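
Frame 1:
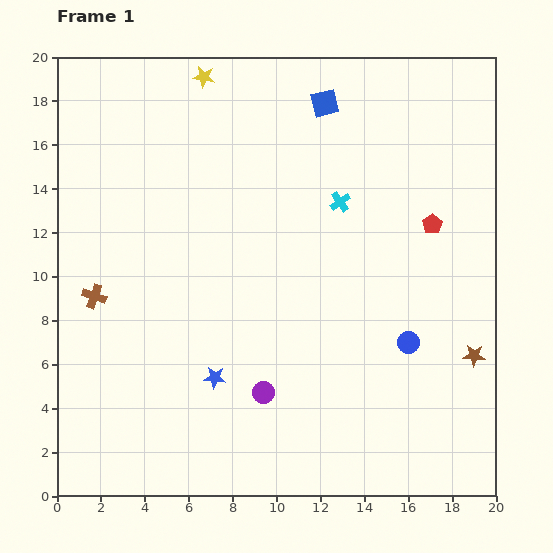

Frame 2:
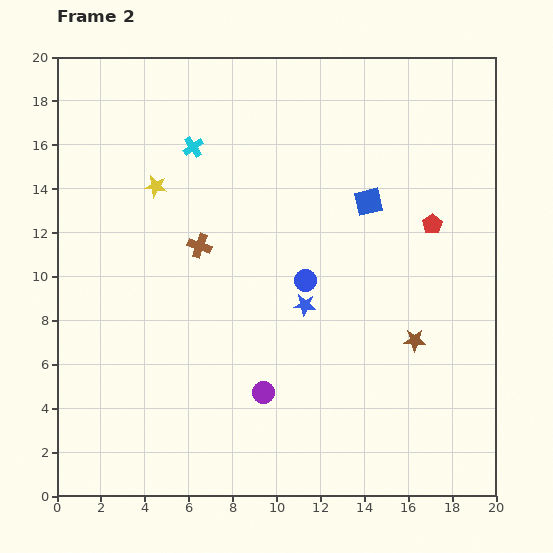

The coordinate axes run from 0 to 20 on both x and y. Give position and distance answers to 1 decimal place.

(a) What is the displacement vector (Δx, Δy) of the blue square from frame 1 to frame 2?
(2.0, -4.5)

The blue square was at (12.2, 17.9) in frame 1 and (14.2, 13.4) in frame 2.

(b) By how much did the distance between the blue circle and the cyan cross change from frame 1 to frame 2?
+0.9

Distance in frame 1: 7.1. Distance in frame 2: 8.0.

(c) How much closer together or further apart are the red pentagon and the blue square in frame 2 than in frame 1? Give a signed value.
-4.3

Distance in frame 1: 7.4. Distance in frame 2: 3.1.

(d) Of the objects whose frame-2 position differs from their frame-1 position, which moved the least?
the brown star

(moved 2.8)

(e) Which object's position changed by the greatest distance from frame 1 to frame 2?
the cyan cross

(moved 7.2; next 5.5)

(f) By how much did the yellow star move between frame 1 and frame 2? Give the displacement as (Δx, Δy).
(-2.2, -5.0)

The yellow star was at (6.7, 19.1) in frame 1 and (4.5, 14.1) in frame 2.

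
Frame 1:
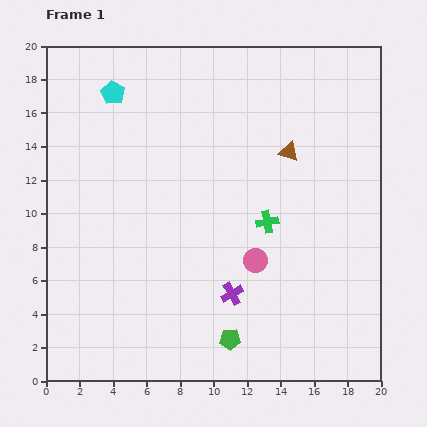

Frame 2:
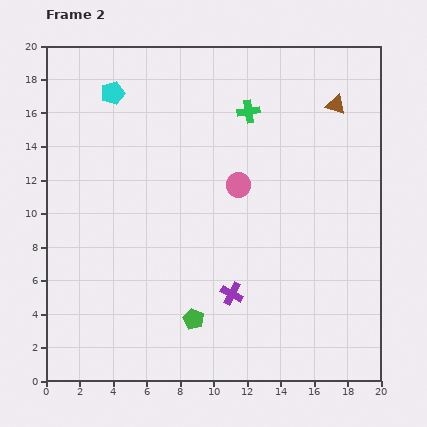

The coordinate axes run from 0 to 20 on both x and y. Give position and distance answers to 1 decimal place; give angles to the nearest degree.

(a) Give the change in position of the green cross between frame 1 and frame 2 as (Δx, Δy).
(-1.1, 6.6)

The green cross was at (13.2, 9.5) in frame 1 and (12.1, 16.1) in frame 2.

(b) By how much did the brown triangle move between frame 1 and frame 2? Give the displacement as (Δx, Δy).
(2.8, 2.8)

The brown triangle was at (14.5, 13.7) in frame 1 and (17.3, 16.5) in frame 2.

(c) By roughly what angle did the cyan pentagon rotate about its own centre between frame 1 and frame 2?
24° clockwise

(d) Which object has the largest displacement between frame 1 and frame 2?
the green cross

(moved 6.7; next 4.6)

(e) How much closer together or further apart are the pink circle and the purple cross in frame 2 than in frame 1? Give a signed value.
+4.1

Distance in frame 1: 2.4. Distance in frame 2: 6.5.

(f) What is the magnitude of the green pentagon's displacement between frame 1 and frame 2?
2.5

The green pentagon moved from (11.0, 2.5) to (8.8, 3.7), a distance of √(2.2² + 1.2²) ≈ 2.5.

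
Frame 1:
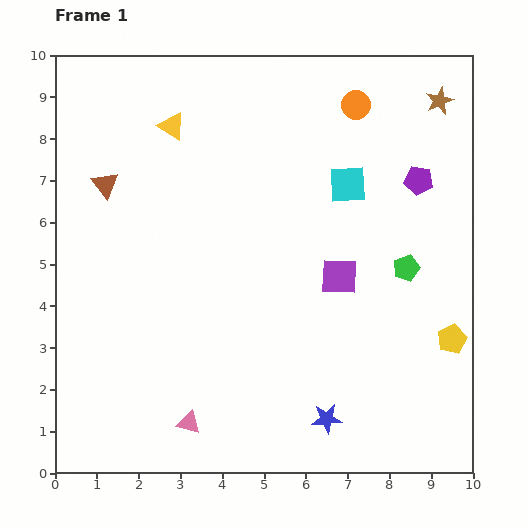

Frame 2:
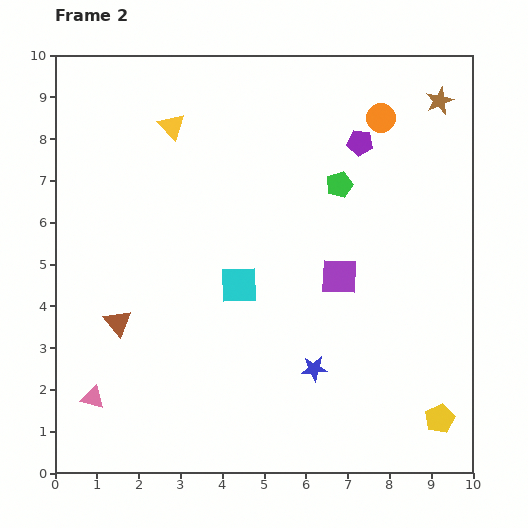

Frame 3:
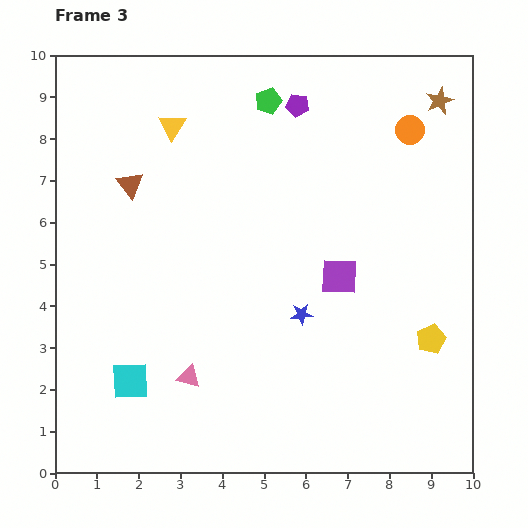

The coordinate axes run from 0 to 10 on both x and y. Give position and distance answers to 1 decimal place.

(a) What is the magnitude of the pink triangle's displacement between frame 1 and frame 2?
2.4

The pink triangle moved from (3.2, 1.2) to (0.9, 1.8), a distance of √(2.3² + 0.6²) ≈ 2.4.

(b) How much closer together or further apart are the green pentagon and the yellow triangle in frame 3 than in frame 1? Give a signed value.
-4.2

Distance in frame 1: 6.6. Distance in frame 3: 2.4.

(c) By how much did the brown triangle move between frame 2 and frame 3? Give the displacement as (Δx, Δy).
(0.3, 3.3)

The brown triangle was at (1.5, 3.6) in frame 2 and (1.8, 6.9) in frame 3.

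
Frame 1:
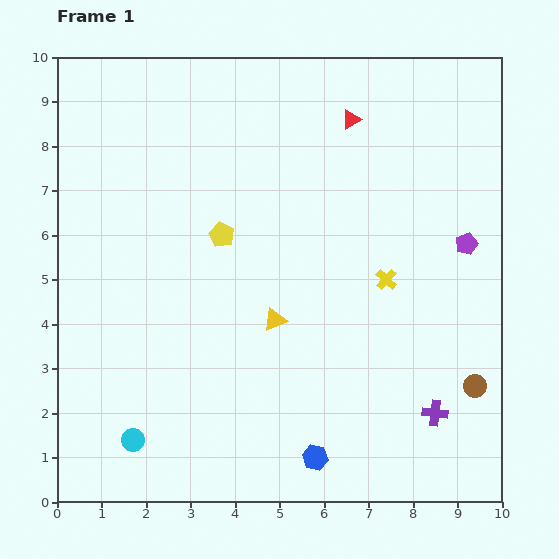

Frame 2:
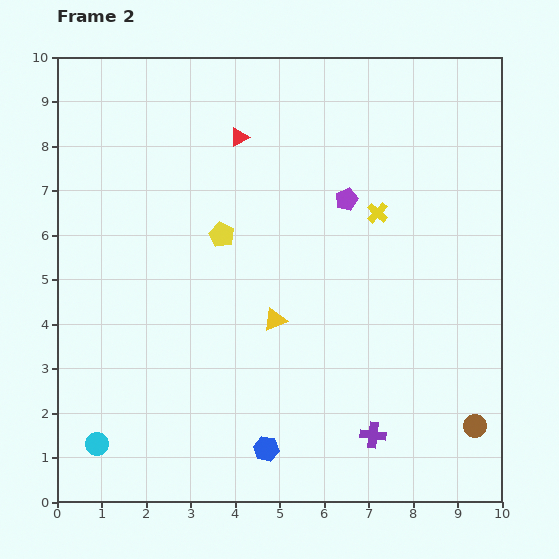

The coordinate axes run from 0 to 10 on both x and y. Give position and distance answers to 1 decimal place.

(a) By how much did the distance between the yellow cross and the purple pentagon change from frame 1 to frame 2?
-1.2

Distance in frame 1: 2.0. Distance in frame 2: 0.8.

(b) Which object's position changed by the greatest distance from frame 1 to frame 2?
the purple pentagon

(moved 2.9; next 2.5)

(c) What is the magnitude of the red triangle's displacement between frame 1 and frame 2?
2.5

The red triangle moved from (6.6, 8.6) to (4.1, 8.2), a distance of √(2.5² + 0.4²) ≈ 2.5.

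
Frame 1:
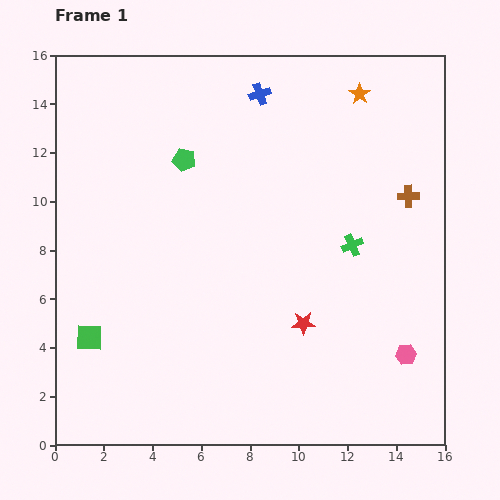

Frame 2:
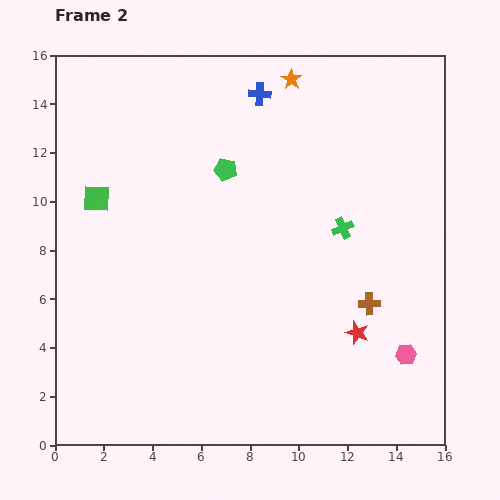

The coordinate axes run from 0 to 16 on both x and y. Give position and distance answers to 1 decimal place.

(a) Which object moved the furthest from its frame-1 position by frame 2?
the green square

(moved 5.7; next 4.7)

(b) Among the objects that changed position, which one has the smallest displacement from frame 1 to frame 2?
the green cross

(moved 0.8)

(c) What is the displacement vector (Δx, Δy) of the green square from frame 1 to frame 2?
(0.3, 5.7)

The green square was at (1.4, 4.4) in frame 1 and (1.7, 10.1) in frame 2.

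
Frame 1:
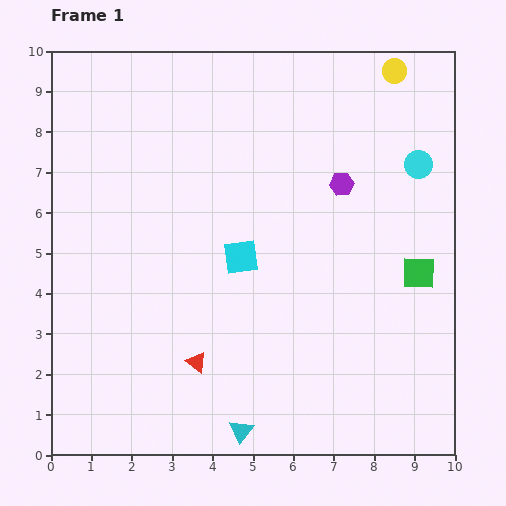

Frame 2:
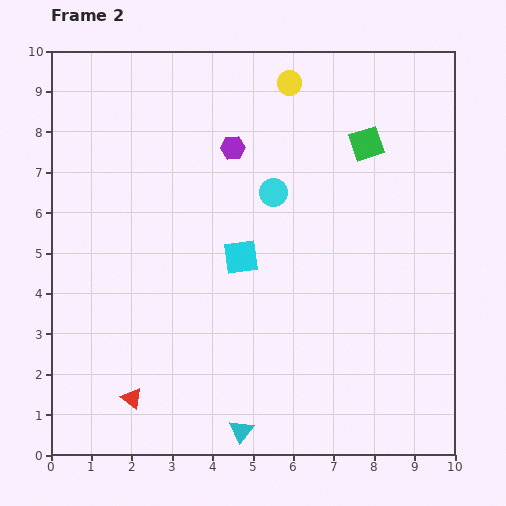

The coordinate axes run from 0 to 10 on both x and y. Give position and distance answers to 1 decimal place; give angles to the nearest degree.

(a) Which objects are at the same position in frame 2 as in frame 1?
the cyan square, the cyan triangle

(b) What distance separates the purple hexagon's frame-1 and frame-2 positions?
2.8

The purple hexagon moved from (7.2, 6.7) to (4.5, 7.6), a distance of √(2.7² + 0.9²) ≈ 2.8.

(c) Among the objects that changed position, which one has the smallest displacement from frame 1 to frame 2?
the red triangle

(moved 1.8)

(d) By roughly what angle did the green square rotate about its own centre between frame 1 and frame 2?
20° counter-clockwise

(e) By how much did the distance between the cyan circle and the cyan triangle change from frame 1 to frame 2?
-1.9

Distance in frame 1: 7.9. Distance in frame 2: 6.0.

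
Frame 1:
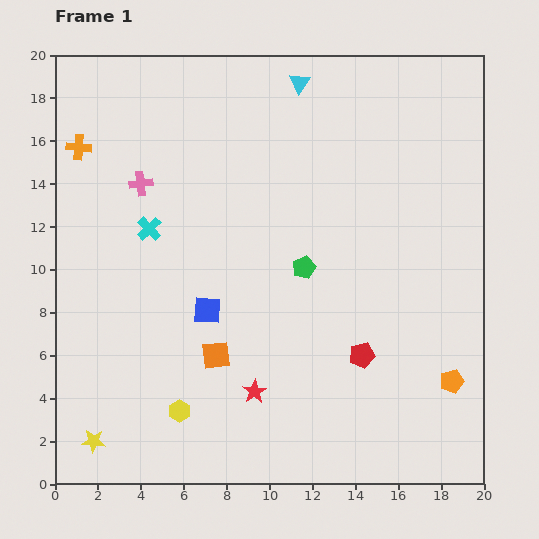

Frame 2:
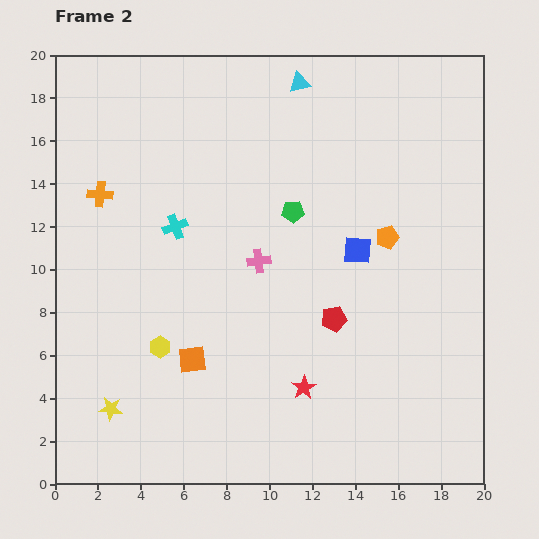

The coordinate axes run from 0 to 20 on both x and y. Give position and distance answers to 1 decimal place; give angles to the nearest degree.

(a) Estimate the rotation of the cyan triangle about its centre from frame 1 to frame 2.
43° clockwise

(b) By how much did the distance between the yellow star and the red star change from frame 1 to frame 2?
+1.3

Distance in frame 1: 7.8. Distance in frame 2: 9.1.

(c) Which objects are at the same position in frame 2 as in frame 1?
the cyan triangle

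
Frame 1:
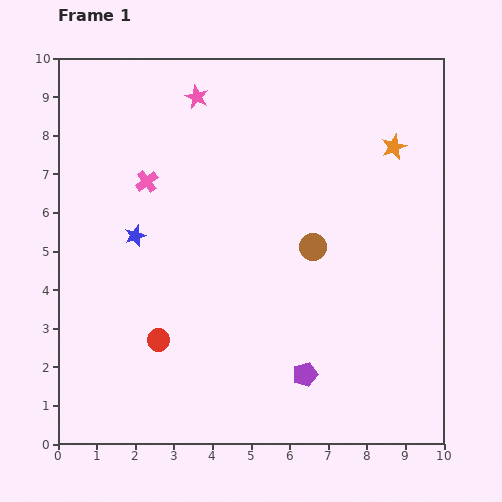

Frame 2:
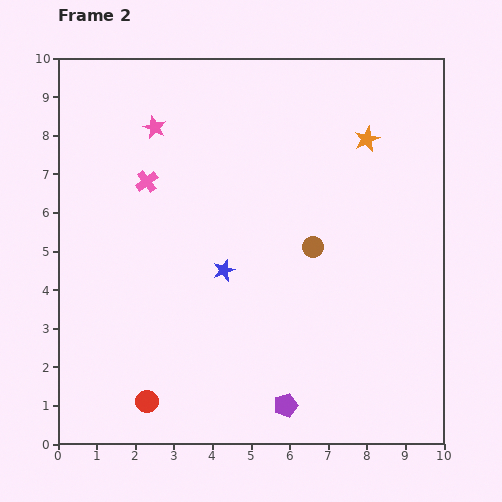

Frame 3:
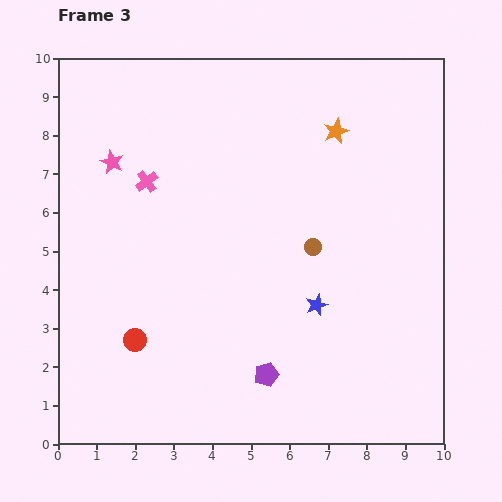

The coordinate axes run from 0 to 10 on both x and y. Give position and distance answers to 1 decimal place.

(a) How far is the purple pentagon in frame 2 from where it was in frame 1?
0.9

The purple pentagon moved from (6.4, 1.8) to (5.9, 1.0), a distance of √(0.5² + 0.8²) ≈ 0.9.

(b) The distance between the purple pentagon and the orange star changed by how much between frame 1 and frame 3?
+0.3

Distance in frame 1: 6.3. Distance in frame 3: 6.6.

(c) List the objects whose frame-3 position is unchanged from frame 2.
the brown circle, the pink cross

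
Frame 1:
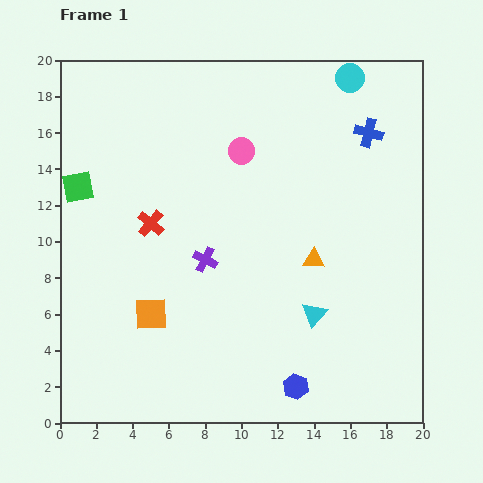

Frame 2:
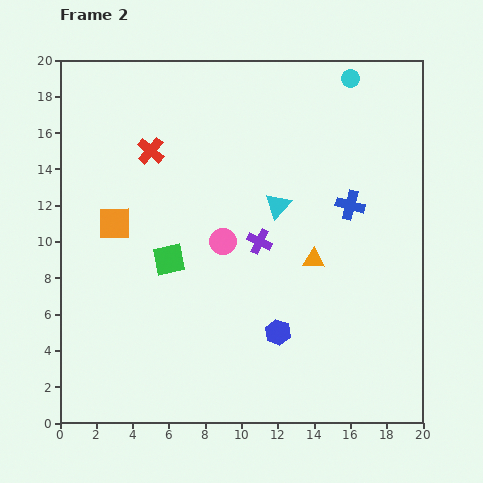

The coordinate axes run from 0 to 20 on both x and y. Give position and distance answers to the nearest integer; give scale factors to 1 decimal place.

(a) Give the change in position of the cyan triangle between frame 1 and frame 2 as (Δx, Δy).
(-2, 6)

The cyan triangle was at (14, 6) in frame 1 and (12, 12) in frame 2.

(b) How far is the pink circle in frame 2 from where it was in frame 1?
5

The pink circle moved from (10, 15) to (9, 10), a distance of √(1² + 5²) ≈ 5.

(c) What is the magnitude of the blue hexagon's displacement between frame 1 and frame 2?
3

The blue hexagon moved from (13, 2) to (12, 5), a distance of √(1² + 3²) ≈ 3.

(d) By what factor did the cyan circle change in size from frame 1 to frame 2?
0.6×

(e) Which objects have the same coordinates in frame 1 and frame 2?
the orange triangle, the cyan circle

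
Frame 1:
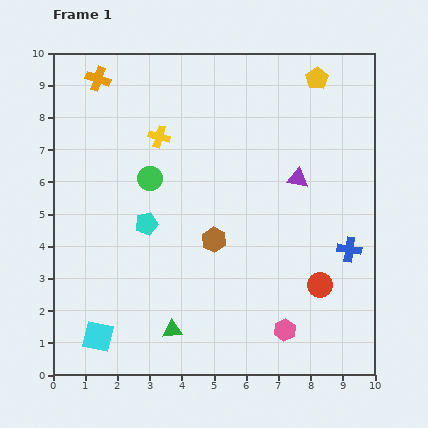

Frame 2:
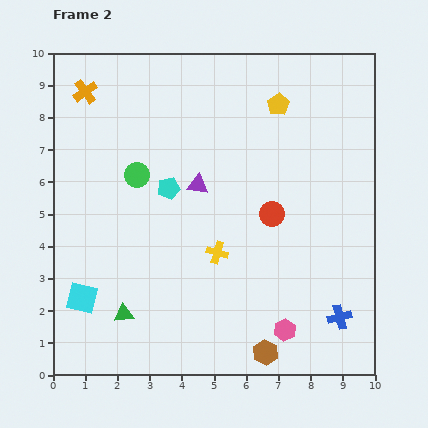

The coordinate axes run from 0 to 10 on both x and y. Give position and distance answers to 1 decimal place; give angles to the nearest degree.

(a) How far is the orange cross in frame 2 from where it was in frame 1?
0.6

The orange cross moved from (1.4, 9.2) to (1.0, 8.8), a distance of √(0.4² + 0.4²) ≈ 0.6.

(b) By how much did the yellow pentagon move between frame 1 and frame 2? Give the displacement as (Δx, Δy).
(-1.2, -0.8)

The yellow pentagon was at (8.2, 9.2) in frame 1 and (7.0, 8.4) in frame 2.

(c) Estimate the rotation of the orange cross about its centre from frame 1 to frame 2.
36° clockwise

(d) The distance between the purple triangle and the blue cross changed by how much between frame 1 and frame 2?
+3.3

Distance in frame 1: 2.7. Distance in frame 2: 6.0.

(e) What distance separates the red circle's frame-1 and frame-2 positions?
2.7

The red circle moved from (8.3, 2.8) to (6.8, 5.0), a distance of √(1.5² + 2.2²) ≈ 2.7.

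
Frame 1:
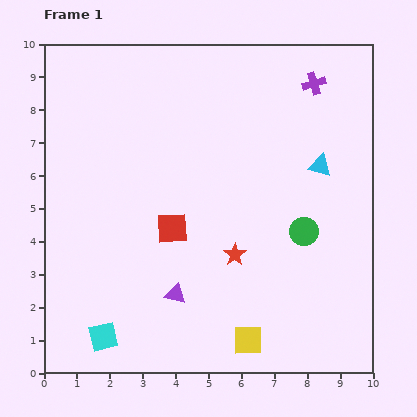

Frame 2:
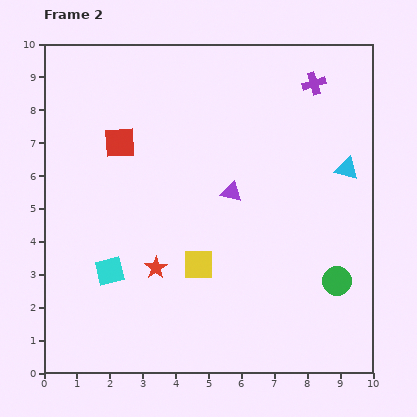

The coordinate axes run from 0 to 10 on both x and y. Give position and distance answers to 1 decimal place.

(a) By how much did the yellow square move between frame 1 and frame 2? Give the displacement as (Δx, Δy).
(-1.5, 2.3)

The yellow square was at (6.2, 1.0) in frame 1 and (4.7, 3.3) in frame 2.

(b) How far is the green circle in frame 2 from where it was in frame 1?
1.8

The green circle moved from (7.9, 4.3) to (8.9, 2.8), a distance of √(1.0² + 1.5²) ≈ 1.8.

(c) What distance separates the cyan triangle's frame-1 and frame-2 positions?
0.8

The cyan triangle moved from (8.4, 6.3) to (9.2, 6.2), a distance of √(0.8² + 0.1²) ≈ 0.8.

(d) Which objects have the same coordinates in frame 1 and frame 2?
the purple cross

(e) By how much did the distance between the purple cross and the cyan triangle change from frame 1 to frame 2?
+0.3

Distance in frame 1: 2.5. Distance in frame 2: 2.8.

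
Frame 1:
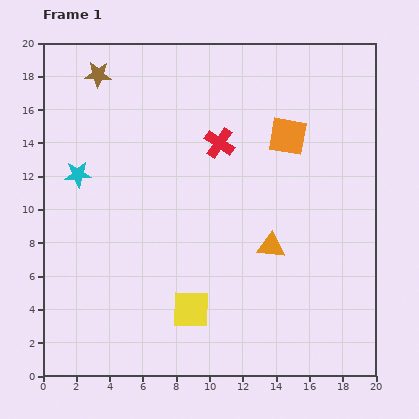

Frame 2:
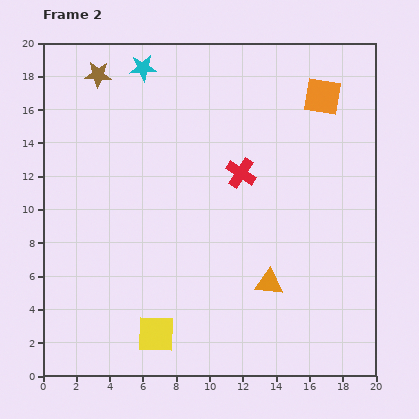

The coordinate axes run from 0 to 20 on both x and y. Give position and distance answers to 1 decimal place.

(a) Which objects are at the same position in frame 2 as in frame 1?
the brown star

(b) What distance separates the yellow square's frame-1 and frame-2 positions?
2.6

The yellow square moved from (8.9, 4.0) to (6.8, 2.5), a distance of √(2.1² + 1.5²) ≈ 2.6.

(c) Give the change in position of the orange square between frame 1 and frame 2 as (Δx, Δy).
(2.1, 2.4)

The orange square was at (14.7, 14.4) in frame 1 and (16.8, 16.8) in frame 2.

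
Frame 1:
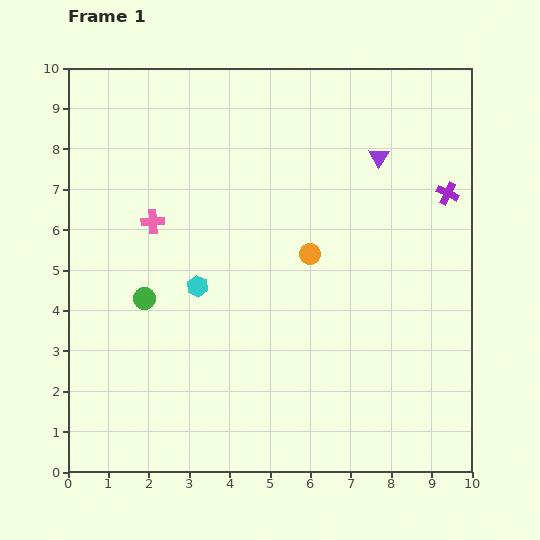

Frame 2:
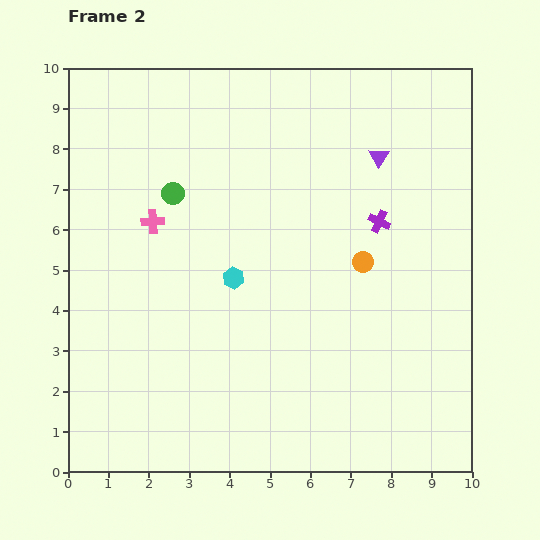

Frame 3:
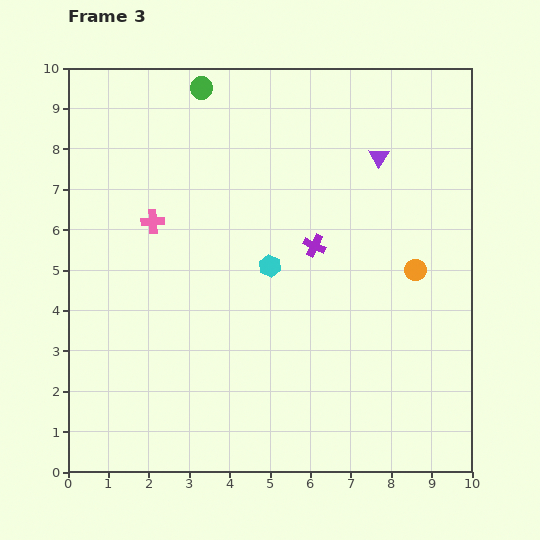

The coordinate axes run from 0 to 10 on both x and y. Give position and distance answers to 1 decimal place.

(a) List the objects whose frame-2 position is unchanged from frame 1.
the pink cross, the purple triangle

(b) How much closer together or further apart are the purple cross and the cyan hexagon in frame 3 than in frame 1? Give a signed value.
-5.4

Distance in frame 1: 6.6. Distance in frame 3: 1.2.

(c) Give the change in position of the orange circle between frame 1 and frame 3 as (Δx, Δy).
(2.6, -0.4)

The orange circle was at (6.0, 5.4) in frame 1 and (8.6, 5.0) in frame 3.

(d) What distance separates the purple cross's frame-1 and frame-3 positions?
3.5

The purple cross moved from (9.4, 6.9) to (6.1, 5.6), a distance of √(3.3² + 1.3²) ≈ 3.5.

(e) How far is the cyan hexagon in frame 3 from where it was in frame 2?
0.9

The cyan hexagon moved from (4.1, 4.8) to (5.0, 5.1), a distance of √(0.9² + 0.3²) ≈ 0.9.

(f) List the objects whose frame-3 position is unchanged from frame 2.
the pink cross, the purple triangle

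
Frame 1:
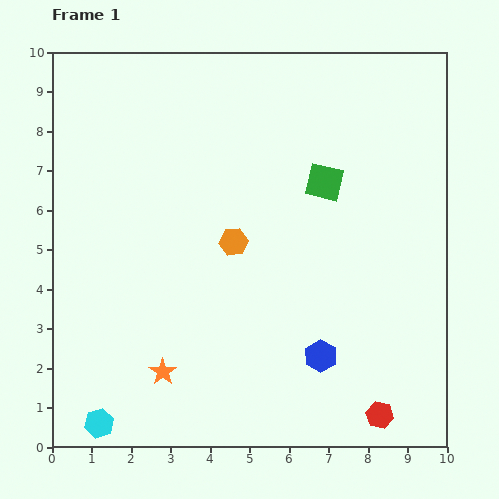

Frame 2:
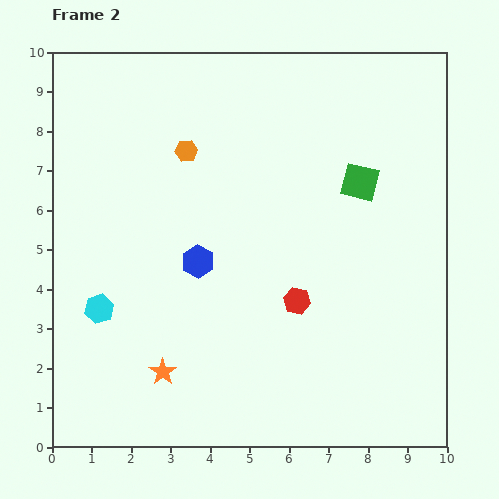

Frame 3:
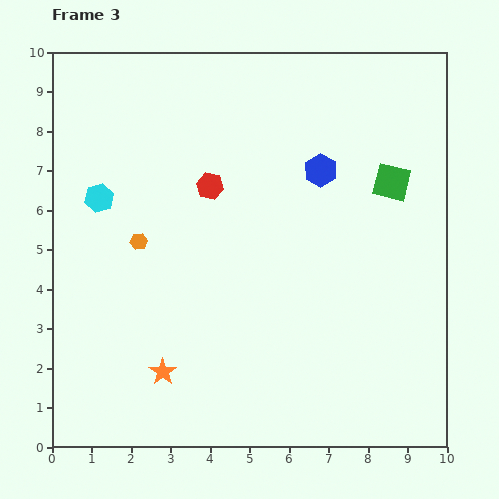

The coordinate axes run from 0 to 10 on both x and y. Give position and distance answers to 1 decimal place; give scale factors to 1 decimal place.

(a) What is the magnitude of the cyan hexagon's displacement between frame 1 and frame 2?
2.9

The cyan hexagon moved from (1.2, 0.6) to (1.2, 3.5), a distance of √(0.0² + 2.9²) ≈ 2.9.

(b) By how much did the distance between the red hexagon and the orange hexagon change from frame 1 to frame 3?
-3.4

Distance in frame 1: 5.7. Distance in frame 3: 2.3.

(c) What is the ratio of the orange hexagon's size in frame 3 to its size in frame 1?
0.6×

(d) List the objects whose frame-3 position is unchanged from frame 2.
the orange star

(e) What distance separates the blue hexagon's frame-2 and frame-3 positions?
3.9

The blue hexagon moved from (3.7, 4.7) to (6.8, 7.0), a distance of √(3.1² + 2.3²) ≈ 3.9.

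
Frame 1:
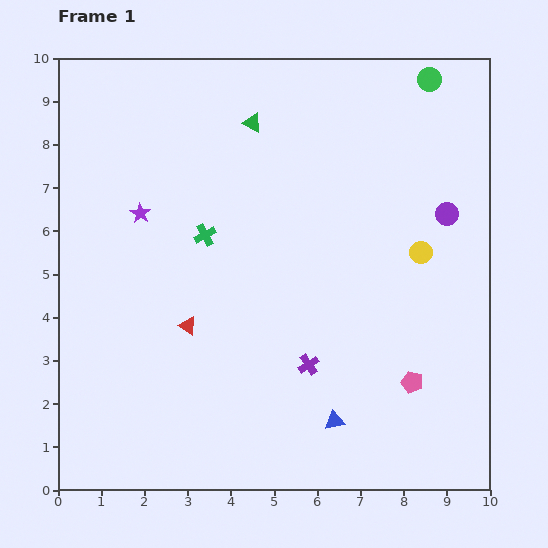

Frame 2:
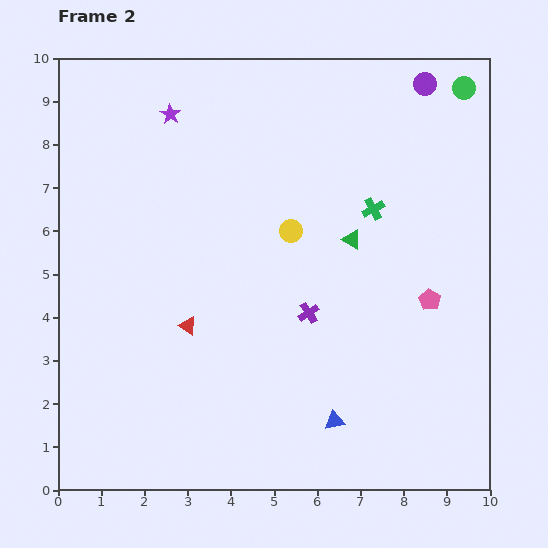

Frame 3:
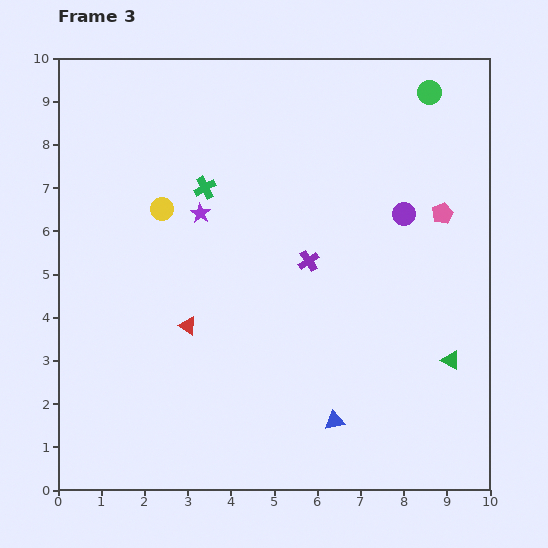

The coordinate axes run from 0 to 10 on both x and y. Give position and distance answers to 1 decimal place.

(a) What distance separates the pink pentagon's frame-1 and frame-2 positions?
1.9

The pink pentagon moved from (8.2, 2.5) to (8.6, 4.4), a distance of √(0.4² + 1.9²) ≈ 1.9.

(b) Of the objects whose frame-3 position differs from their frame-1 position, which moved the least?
the green circle

(moved 0.3)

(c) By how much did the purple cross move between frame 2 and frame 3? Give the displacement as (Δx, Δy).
(0.0, 1.2)

The purple cross was at (5.8, 4.1) in frame 2 and (5.8, 5.3) in frame 3.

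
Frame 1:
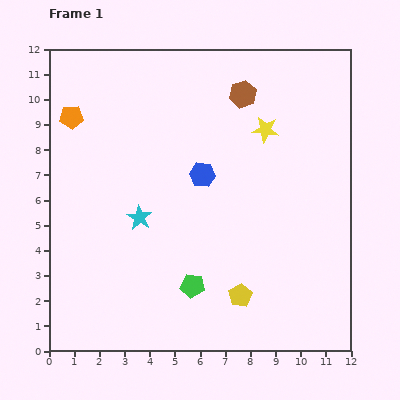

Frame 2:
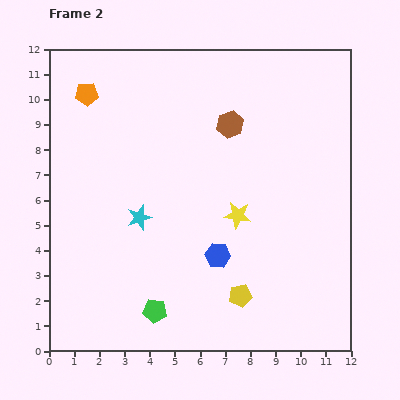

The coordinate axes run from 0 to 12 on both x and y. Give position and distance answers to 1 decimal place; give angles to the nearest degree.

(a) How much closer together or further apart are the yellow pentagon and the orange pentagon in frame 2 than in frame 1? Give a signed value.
+0.3

Distance in frame 1: 9.8. Distance in frame 2: 10.1.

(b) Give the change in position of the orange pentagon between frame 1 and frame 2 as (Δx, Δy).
(0.6, 0.9)

The orange pentagon was at (0.9, 9.3) in frame 1 and (1.5, 10.2) in frame 2.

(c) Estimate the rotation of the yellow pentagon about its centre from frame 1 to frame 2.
20° clockwise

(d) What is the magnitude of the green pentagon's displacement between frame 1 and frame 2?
1.8

The green pentagon moved from (5.7, 2.6) to (4.2, 1.6), a distance of √(1.5² + 1.0²) ≈ 1.8.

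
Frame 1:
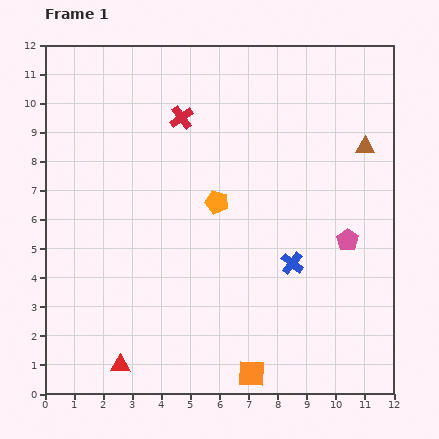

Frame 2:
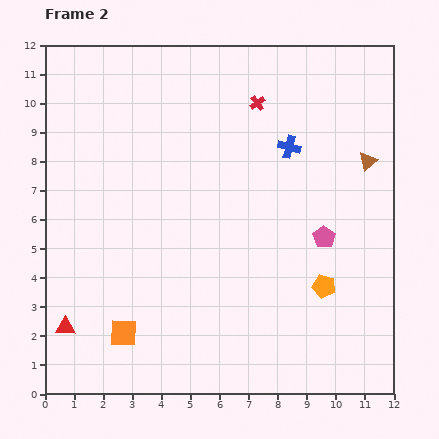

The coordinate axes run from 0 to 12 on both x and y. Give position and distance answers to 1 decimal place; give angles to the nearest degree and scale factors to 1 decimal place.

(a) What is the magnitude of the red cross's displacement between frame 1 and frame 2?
2.6

The red cross moved from (4.7, 9.5) to (7.3, 10.0), a distance of √(2.6² + 0.5²) ≈ 2.6.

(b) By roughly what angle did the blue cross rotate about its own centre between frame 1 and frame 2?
24° counter-clockwise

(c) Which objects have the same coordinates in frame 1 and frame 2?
none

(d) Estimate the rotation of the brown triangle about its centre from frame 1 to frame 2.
42° counter-clockwise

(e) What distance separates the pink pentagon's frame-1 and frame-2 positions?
0.8

The pink pentagon moved from (10.4, 5.3) to (9.6, 5.4), a distance of √(0.8² + 0.1²) ≈ 0.8.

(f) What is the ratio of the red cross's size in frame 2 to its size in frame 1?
0.6×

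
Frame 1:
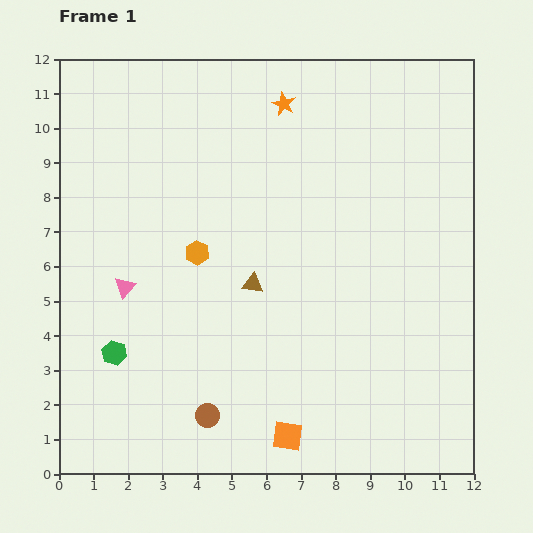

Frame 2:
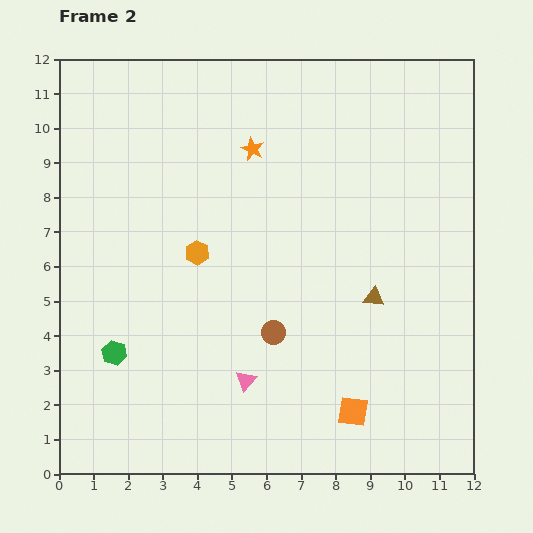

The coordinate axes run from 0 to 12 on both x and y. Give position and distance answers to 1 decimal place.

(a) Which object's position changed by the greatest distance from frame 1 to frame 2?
the pink triangle

(moved 4.4; next 3.5)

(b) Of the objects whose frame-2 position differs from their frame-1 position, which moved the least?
the orange star

(moved 1.6)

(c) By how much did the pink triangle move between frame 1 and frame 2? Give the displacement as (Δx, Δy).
(3.5, -2.7)

The pink triangle was at (1.9, 5.4) in frame 1 and (5.4, 2.7) in frame 2.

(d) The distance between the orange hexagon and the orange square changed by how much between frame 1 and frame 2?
+0.5

Distance in frame 1: 5.9. Distance in frame 2: 6.4.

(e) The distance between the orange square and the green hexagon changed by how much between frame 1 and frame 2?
+1.6

Distance in frame 1: 5.5. Distance in frame 2: 7.1.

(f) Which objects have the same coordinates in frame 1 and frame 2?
the orange hexagon, the green hexagon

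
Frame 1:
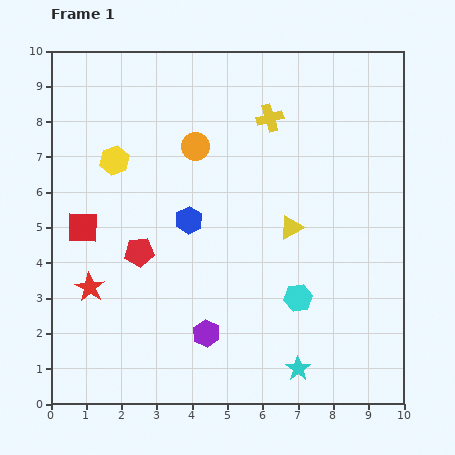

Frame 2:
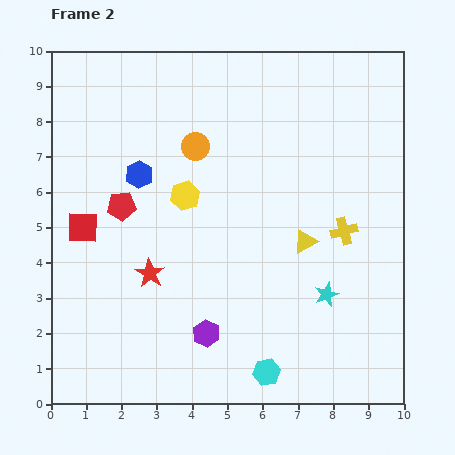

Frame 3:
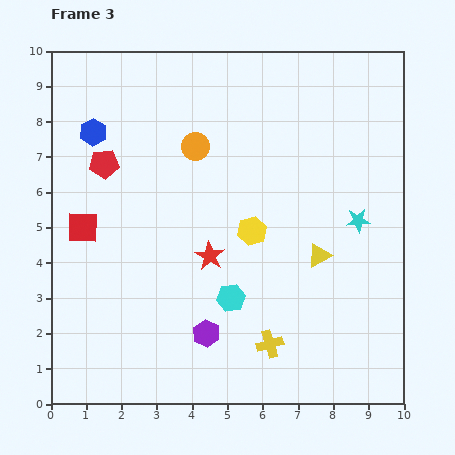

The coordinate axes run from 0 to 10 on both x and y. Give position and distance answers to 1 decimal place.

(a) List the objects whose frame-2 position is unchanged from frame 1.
the purple hexagon, the red square, the orange circle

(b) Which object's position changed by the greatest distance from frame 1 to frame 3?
the yellow cross

(moved 6.4; next 4.5)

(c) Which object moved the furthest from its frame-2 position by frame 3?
the yellow cross

(moved 3.8; next 2.3)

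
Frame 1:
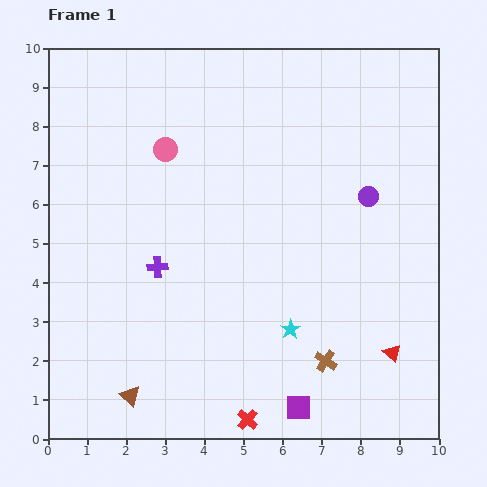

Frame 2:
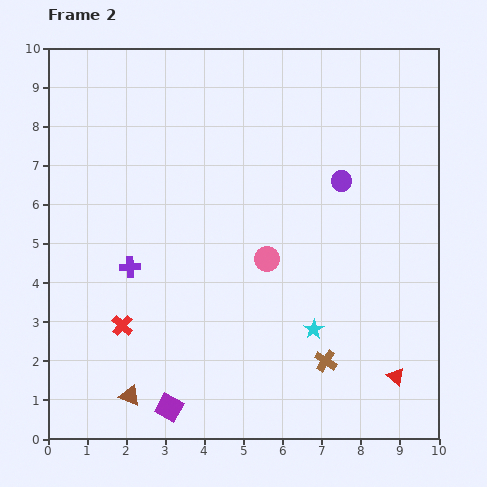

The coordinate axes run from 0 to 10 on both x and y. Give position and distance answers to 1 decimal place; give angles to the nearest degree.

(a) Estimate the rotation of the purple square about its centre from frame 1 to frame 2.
29° clockwise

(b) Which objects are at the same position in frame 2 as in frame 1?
the brown triangle, the brown cross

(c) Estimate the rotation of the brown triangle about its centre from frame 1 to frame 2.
21° counter-clockwise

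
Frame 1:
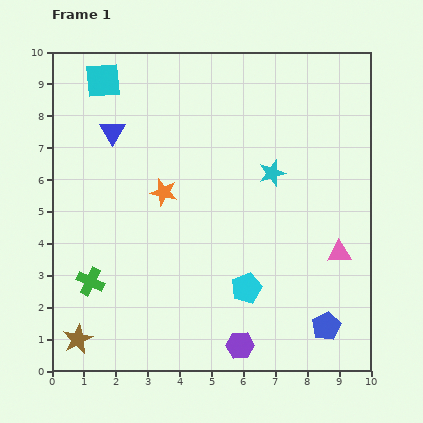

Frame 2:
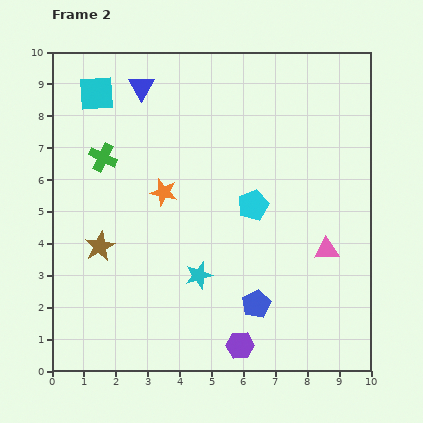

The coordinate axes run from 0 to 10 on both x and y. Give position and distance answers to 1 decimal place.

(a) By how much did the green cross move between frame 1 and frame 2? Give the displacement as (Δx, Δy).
(0.4, 3.9)

The green cross was at (1.2, 2.8) in frame 1 and (1.6, 6.7) in frame 2.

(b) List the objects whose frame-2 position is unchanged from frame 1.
the purple hexagon, the orange star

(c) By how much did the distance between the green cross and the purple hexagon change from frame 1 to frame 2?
+2.2

Distance in frame 1: 5.1. Distance in frame 2: 7.3.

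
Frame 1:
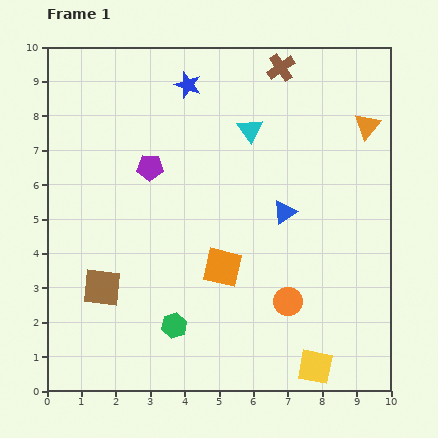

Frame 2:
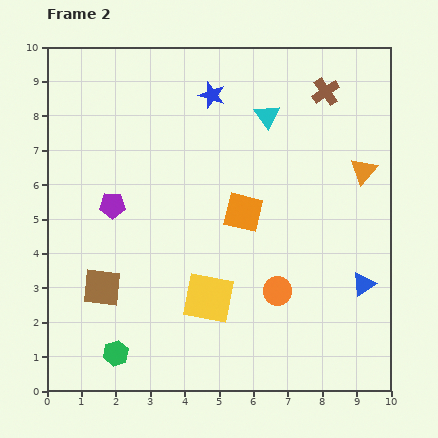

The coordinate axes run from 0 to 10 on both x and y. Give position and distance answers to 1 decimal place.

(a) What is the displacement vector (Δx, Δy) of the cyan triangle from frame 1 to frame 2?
(0.5, 0.4)

The cyan triangle was at (5.9, 7.6) in frame 1 and (6.4, 8.0) in frame 2.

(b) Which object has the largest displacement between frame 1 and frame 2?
the yellow square

(moved 3.7; next 3.1)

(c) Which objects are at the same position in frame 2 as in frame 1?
the brown square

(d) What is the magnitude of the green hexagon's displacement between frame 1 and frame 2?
1.9

The green hexagon moved from (3.7, 1.9) to (2.0, 1.1), a distance of √(1.7² + 0.8²) ≈ 1.9.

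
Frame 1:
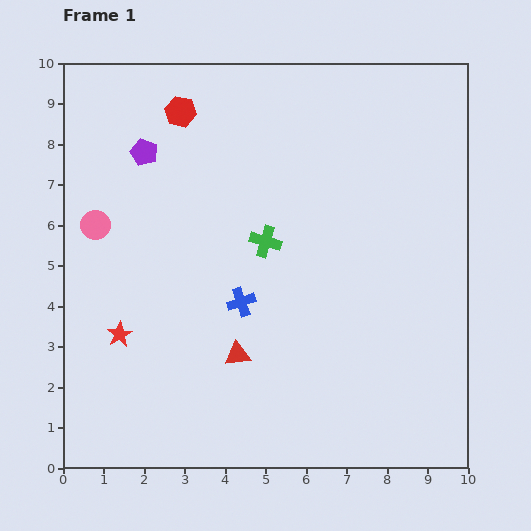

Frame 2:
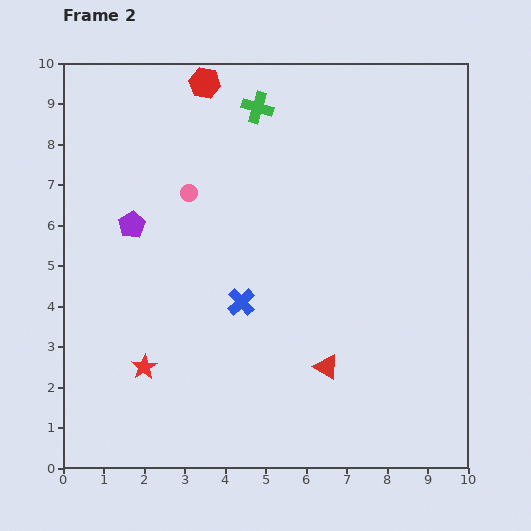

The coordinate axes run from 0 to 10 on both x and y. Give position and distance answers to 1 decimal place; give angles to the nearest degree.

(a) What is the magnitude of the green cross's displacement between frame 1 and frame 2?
3.3

The green cross moved from (5.0, 5.6) to (4.8, 8.9), a distance of √(0.2² + 3.3²) ≈ 3.3.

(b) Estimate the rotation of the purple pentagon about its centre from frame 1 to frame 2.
20° clockwise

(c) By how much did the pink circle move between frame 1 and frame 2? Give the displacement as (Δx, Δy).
(2.3, 0.8)

The pink circle was at (0.8, 6.0) in frame 1 and (3.1, 6.8) in frame 2.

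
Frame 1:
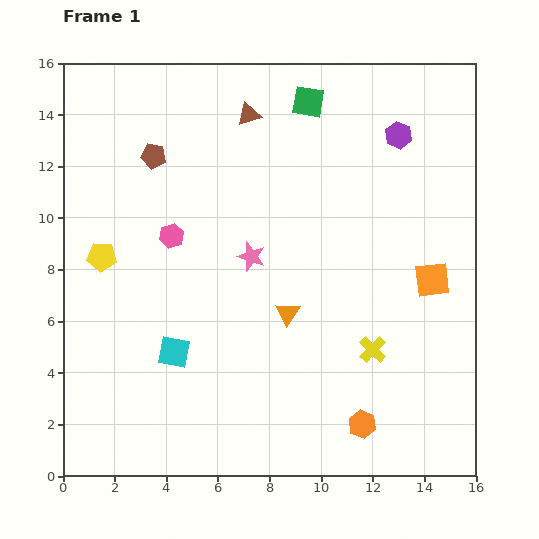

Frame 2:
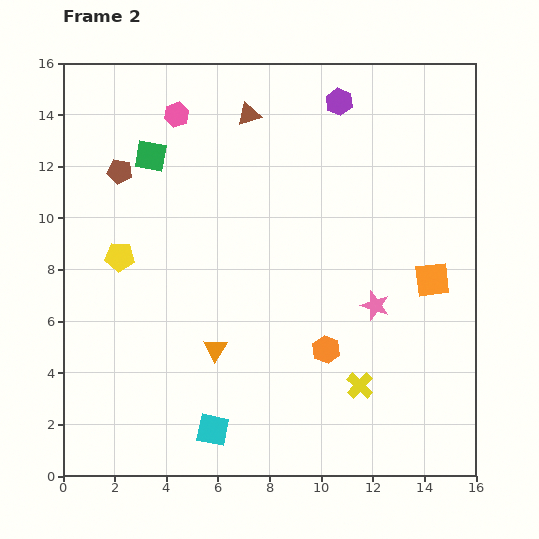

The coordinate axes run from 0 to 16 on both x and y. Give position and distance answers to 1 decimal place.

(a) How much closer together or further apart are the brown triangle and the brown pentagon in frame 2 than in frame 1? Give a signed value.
+1.5

Distance in frame 1: 4.0. Distance in frame 2: 5.5.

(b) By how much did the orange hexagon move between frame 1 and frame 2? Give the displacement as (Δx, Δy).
(-1.4, 2.9)

The orange hexagon was at (11.6, 2.0) in frame 1 and (10.2, 4.9) in frame 2.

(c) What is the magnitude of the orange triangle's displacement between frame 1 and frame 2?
3.1

The orange triangle moved from (8.7, 6.3) to (5.9, 4.9), a distance of √(2.8² + 1.4²) ≈ 3.1.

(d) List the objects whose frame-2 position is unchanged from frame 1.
the orange square, the brown triangle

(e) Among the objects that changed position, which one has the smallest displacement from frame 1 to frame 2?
the yellow pentagon

(moved 0.7)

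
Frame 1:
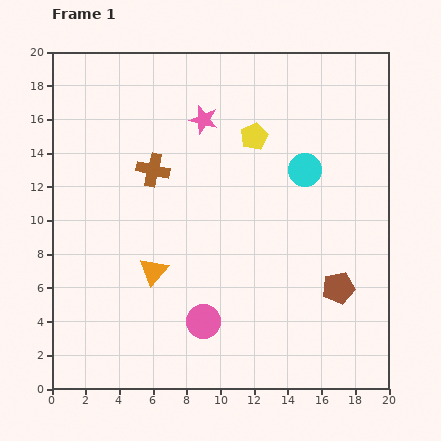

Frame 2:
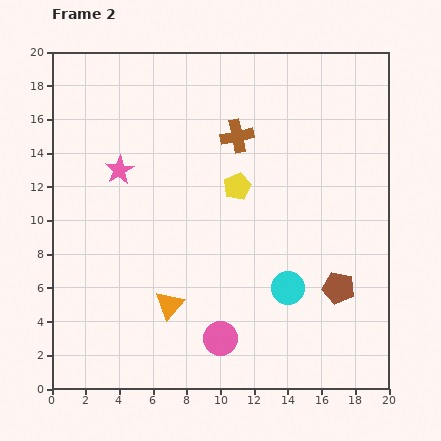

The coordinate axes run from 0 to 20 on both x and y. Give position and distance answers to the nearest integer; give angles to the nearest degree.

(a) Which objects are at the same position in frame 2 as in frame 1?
the brown pentagon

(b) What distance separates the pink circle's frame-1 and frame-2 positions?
1

The pink circle moved from (9, 4) to (10, 3), a distance of √(1² + 1²) ≈ 1.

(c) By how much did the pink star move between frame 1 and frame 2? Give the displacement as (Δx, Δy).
(-5, -3)

The pink star was at (9, 16) in frame 1 and (4, 13) in frame 2.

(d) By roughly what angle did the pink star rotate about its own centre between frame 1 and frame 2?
27° clockwise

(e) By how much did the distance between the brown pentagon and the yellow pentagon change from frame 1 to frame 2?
-2

Distance in frame 1: 10. Distance in frame 2: 8.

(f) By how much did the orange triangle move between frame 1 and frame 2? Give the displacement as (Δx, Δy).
(1, -2)

The orange triangle was at (6, 7) in frame 1 and (7, 5) in frame 2.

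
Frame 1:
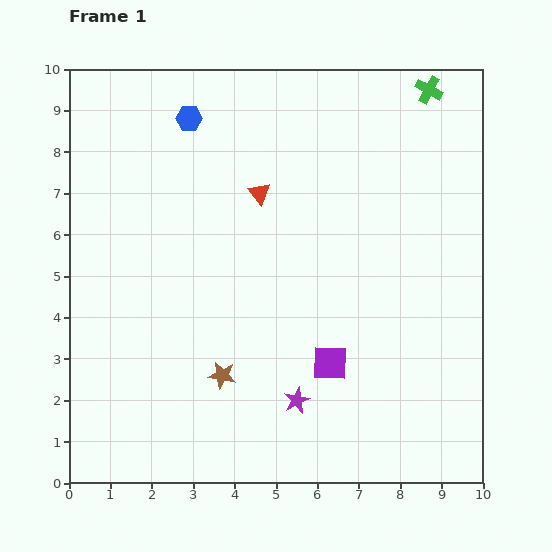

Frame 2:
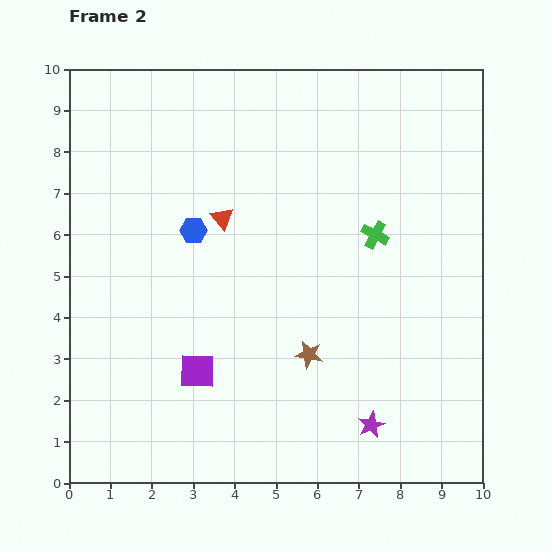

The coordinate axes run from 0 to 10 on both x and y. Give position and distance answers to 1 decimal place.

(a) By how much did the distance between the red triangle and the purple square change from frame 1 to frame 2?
-0.7

Distance in frame 1: 4.4. Distance in frame 2: 3.7.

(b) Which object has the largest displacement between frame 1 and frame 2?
the green cross

(moved 3.7; next 3.2)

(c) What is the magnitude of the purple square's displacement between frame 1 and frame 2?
3.2

The purple square moved from (6.3, 2.9) to (3.1, 2.7), a distance of √(3.2² + 0.2²) ≈ 3.2.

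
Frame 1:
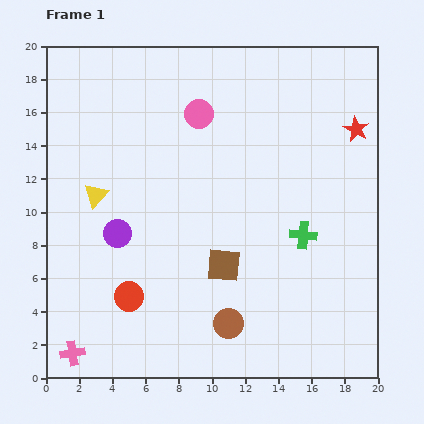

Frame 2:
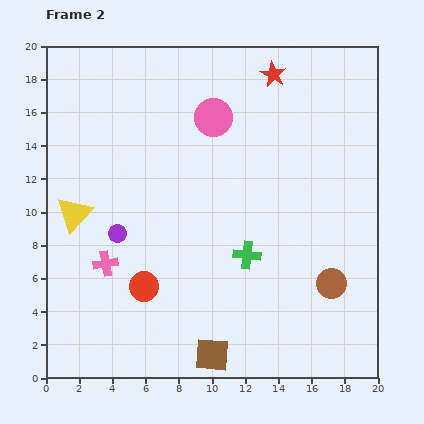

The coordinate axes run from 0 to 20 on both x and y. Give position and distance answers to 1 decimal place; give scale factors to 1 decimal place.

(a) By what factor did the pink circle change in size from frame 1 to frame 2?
1.3×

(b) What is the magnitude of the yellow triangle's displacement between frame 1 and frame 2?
1.7

The yellow triangle moved from (3.0, 11.0) to (1.7, 9.9), a distance of √(1.3² + 1.1²) ≈ 1.7.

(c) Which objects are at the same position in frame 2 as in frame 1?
the purple circle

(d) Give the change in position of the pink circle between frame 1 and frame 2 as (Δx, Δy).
(0.9, -0.2)

The pink circle was at (9.2, 15.9) in frame 1 and (10.1, 15.7) in frame 2.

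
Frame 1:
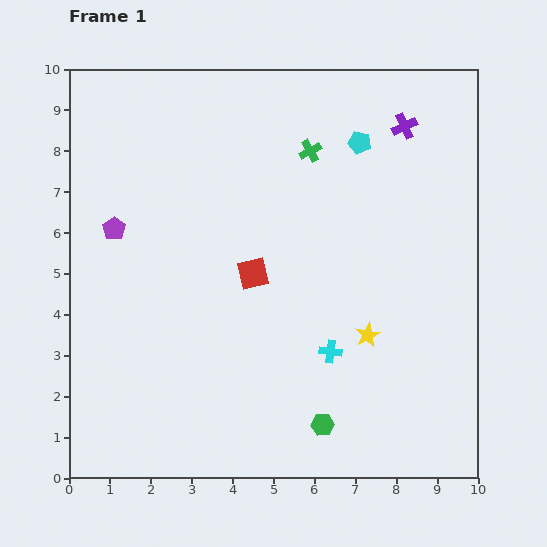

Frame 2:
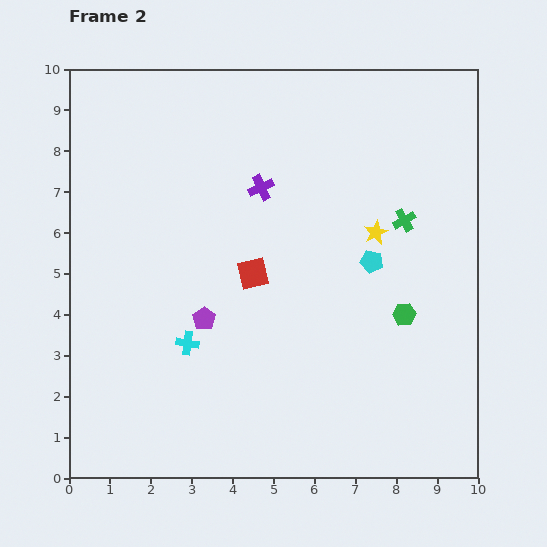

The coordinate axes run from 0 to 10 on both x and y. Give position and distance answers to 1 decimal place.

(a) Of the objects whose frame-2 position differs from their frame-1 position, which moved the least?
the yellow star

(moved 2.5)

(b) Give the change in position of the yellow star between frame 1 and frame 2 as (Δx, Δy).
(0.2, 2.5)

The yellow star was at (7.3, 3.5) in frame 1 and (7.5, 6.0) in frame 2.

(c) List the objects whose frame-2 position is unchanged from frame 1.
the red square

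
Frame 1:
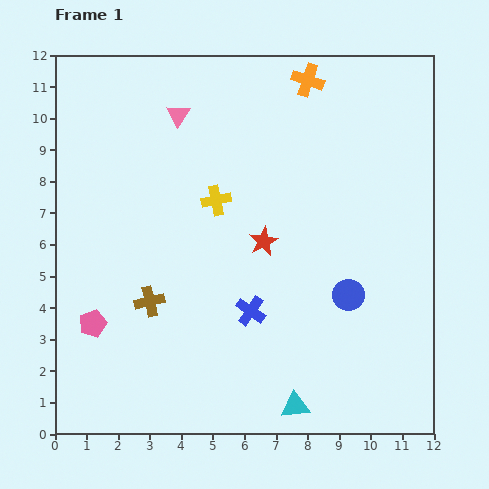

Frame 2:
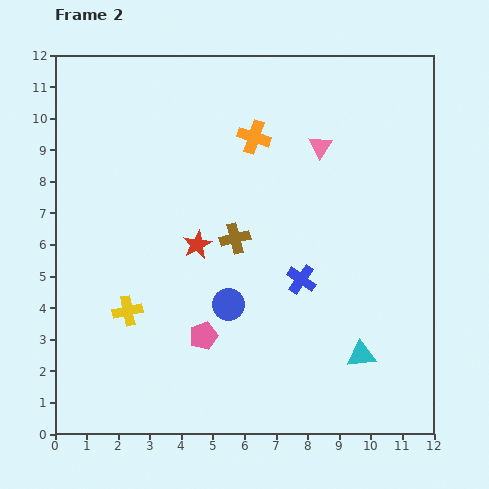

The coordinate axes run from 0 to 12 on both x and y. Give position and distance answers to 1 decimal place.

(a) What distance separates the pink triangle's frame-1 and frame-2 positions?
4.6

The pink triangle moved from (3.9, 10.1) to (8.4, 9.1), a distance of √(4.5² + 1.0²) ≈ 4.6.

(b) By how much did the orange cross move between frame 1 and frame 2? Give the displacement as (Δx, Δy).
(-1.7, -1.8)

The orange cross was at (8.0, 11.2) in frame 1 and (6.3, 9.4) in frame 2.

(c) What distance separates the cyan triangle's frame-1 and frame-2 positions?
2.6

The cyan triangle moved from (7.6, 0.9) to (9.7, 2.5), a distance of √(2.1² + 1.6²) ≈ 2.6.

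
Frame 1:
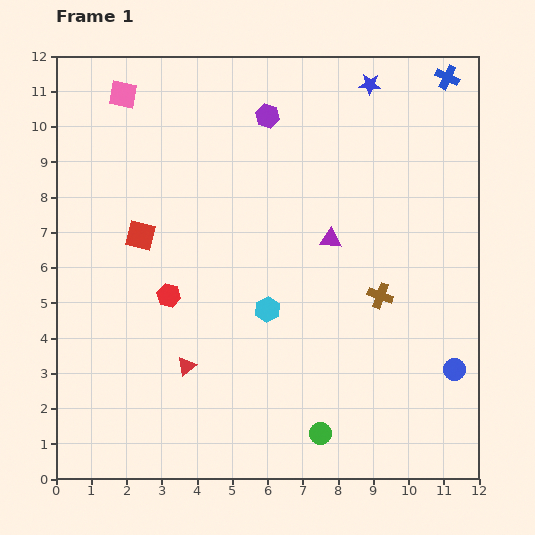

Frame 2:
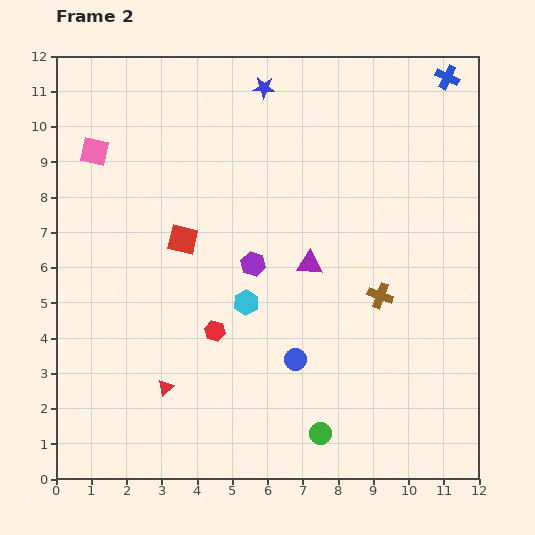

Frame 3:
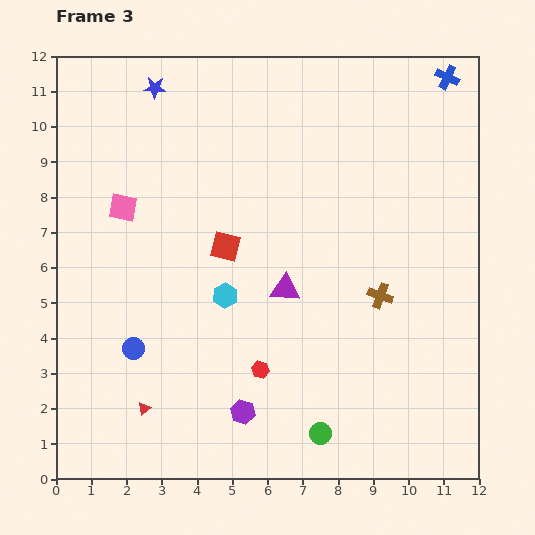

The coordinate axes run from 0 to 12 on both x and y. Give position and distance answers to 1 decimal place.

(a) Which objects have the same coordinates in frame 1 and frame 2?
the blue cross, the green circle, the brown cross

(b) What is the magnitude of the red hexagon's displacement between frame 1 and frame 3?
3.3

The red hexagon moved from (3.2, 5.2) to (5.8, 3.1), a distance of √(2.6² + 2.1²) ≈ 3.3.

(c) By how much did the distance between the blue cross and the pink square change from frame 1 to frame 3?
+0.7

Distance in frame 1: 9.2. Distance in frame 3: 9.9.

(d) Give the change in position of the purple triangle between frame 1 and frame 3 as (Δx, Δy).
(-1.3, -1.4)

The purple triangle was at (7.8, 6.8) in frame 1 and (6.5, 5.4) in frame 3.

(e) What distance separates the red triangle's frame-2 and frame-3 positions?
0.8

The red triangle moved from (3.1, 2.6) to (2.5, 2.0), a distance of √(0.6² + 0.6²) ≈ 0.8.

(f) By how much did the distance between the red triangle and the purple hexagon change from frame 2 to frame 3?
-1.5

Distance in frame 2: 4.3. Distance in frame 3: 2.8.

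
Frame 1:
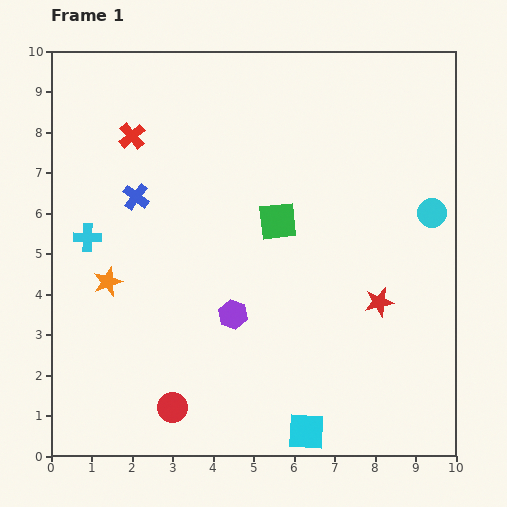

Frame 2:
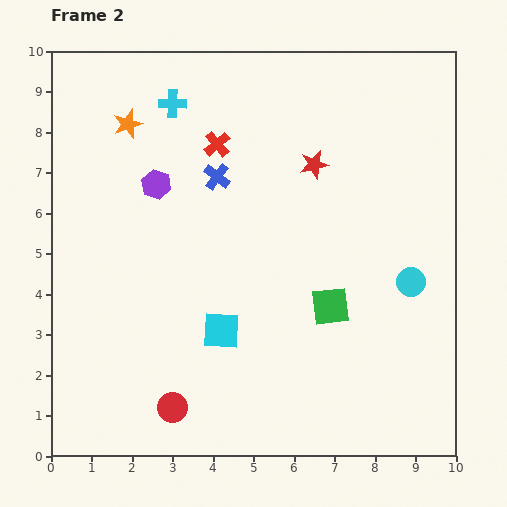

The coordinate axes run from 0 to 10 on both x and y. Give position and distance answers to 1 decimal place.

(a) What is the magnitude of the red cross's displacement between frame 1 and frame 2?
2.1

The red cross moved from (2.0, 7.9) to (4.1, 7.7), a distance of √(2.1² + 0.2²) ≈ 2.1.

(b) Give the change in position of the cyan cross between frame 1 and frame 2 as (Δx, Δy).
(2.1, 3.3)

The cyan cross was at (0.9, 5.4) in frame 1 and (3.0, 8.7) in frame 2.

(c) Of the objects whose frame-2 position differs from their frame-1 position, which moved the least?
the cyan circle

(moved 1.8)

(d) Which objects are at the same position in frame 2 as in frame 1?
the red circle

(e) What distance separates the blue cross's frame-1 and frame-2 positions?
2.1

The blue cross moved from (2.1, 6.4) to (4.1, 6.9), a distance of √(2.0² + 0.5²) ≈ 2.1.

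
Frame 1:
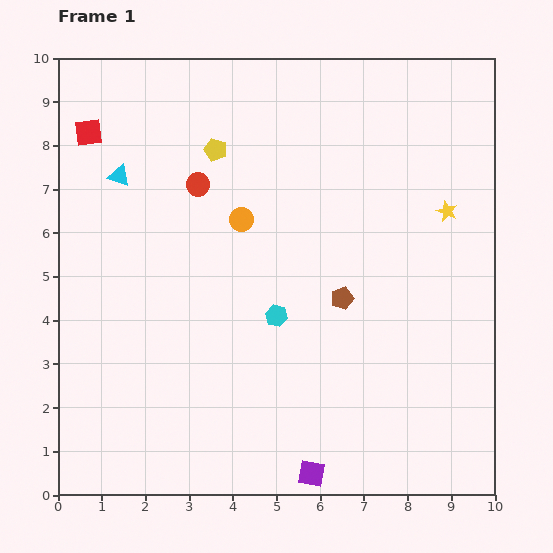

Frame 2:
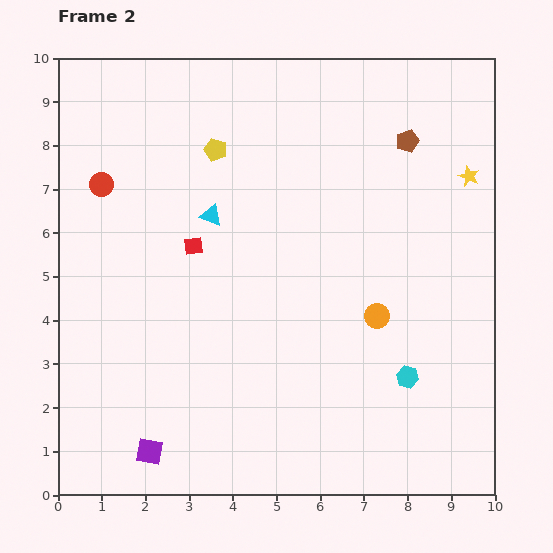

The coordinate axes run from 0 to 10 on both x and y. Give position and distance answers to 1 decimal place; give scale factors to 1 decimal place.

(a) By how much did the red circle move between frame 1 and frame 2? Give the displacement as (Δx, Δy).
(-2.2, 0.0)

The red circle was at (3.2, 7.1) in frame 1 and (1.0, 7.1) in frame 2.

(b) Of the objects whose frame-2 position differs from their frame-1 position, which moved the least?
the yellow star

(moved 0.9)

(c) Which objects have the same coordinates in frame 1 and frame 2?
the yellow pentagon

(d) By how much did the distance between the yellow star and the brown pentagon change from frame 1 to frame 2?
-1.5

Distance in frame 1: 3.1. Distance in frame 2: 1.6.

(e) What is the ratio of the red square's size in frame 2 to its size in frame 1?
0.7×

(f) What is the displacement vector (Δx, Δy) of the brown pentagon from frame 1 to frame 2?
(1.5, 3.6)

The brown pentagon was at (6.5, 4.5) in frame 1 and (8.0, 8.1) in frame 2.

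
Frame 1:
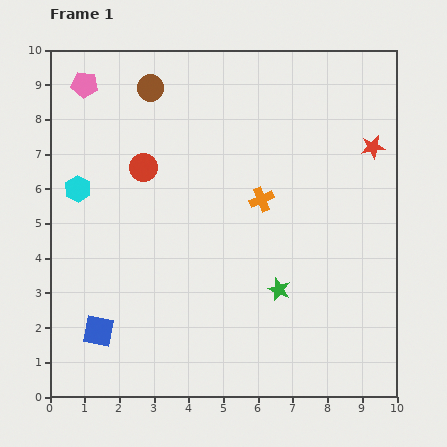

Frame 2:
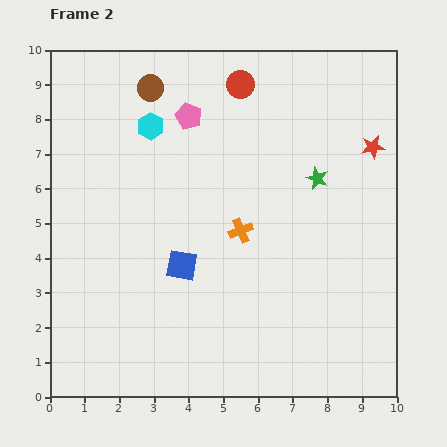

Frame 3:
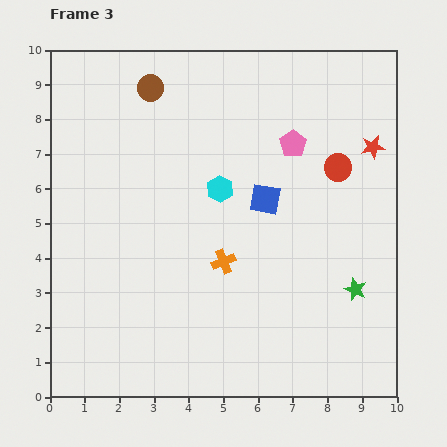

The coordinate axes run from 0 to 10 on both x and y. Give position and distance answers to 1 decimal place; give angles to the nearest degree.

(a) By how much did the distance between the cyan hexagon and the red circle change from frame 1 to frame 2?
+0.9

Distance in frame 1: 2.0. Distance in frame 2: 2.9.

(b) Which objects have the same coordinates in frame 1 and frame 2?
the red star, the brown circle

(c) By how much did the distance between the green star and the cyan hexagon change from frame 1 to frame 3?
-1.6

Distance in frame 1: 6.5. Distance in frame 3: 4.9.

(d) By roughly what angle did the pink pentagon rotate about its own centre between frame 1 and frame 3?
30° clockwise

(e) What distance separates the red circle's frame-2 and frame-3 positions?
3.7

The red circle moved from (5.5, 9.0) to (8.3, 6.6), a distance of √(2.8² + 2.4²) ≈ 3.7.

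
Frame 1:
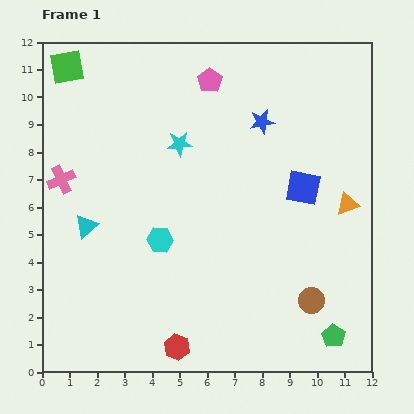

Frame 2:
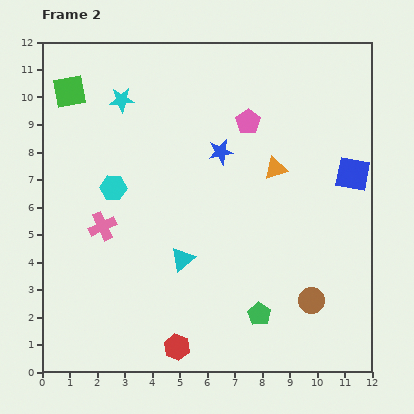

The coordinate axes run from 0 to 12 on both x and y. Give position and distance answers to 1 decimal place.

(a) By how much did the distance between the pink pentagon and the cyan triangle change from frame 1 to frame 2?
-1.5

Distance in frame 1: 7.0. Distance in frame 2: 5.5.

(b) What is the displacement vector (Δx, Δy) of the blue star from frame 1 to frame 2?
(-1.5, -1.1)

The blue star was at (8.0, 9.1) in frame 1 and (6.5, 8.0) in frame 2.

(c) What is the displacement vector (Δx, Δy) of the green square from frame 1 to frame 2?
(0.1, -0.9)

The green square was at (0.9, 11.1) in frame 1 and (1.0, 10.2) in frame 2.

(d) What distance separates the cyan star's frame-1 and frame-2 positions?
2.6

The cyan star moved from (5.0, 8.3) to (2.9, 9.9), a distance of √(2.1² + 1.6²) ≈ 2.6.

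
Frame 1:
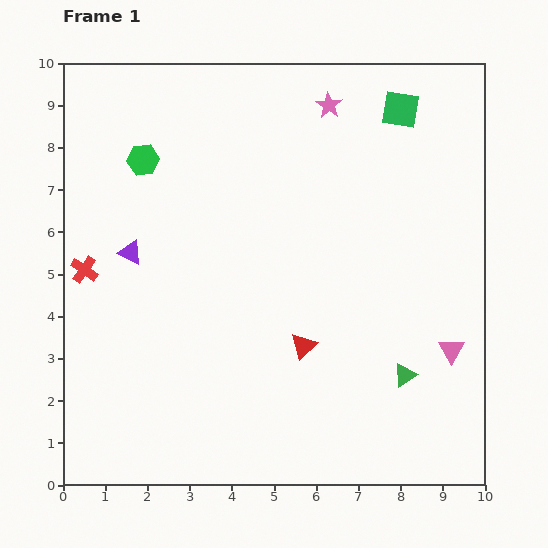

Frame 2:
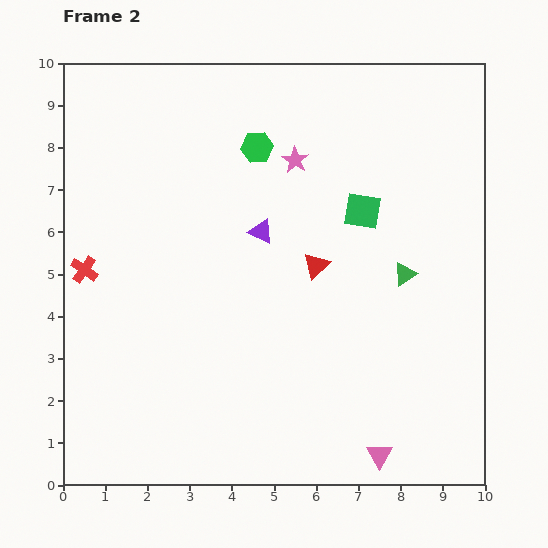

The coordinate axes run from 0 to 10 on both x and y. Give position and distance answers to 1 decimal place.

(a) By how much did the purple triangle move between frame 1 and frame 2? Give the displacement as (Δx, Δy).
(3.1, 0.5)

The purple triangle was at (1.6, 5.5) in frame 1 and (4.7, 6.0) in frame 2.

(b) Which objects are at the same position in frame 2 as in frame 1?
the red cross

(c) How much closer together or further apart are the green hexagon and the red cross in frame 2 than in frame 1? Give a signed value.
+2.0

Distance in frame 1: 3.0. Distance in frame 2: 5.0.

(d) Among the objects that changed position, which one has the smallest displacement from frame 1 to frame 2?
the pink star

(moved 1.5)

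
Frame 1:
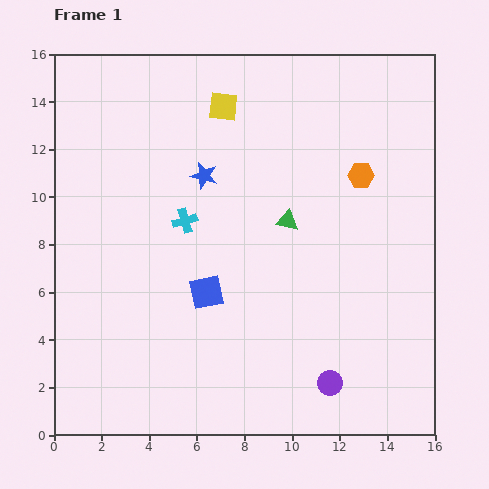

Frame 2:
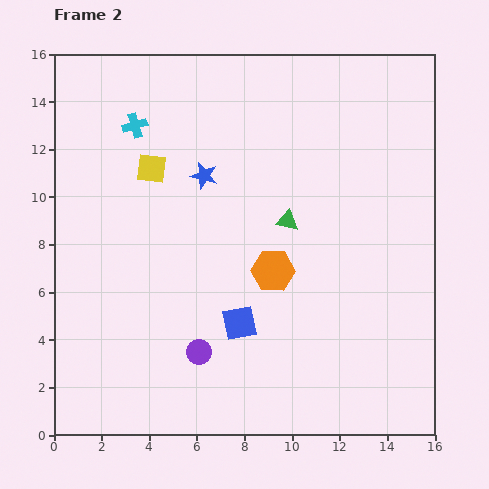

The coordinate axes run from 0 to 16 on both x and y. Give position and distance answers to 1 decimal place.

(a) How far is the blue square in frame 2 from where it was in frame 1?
1.9

The blue square moved from (6.4, 6.0) to (7.8, 4.7), a distance of √(1.4² + 1.3²) ≈ 1.9.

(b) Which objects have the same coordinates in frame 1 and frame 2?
the green triangle, the blue star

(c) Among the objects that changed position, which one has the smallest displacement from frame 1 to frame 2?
the blue square

(moved 1.9)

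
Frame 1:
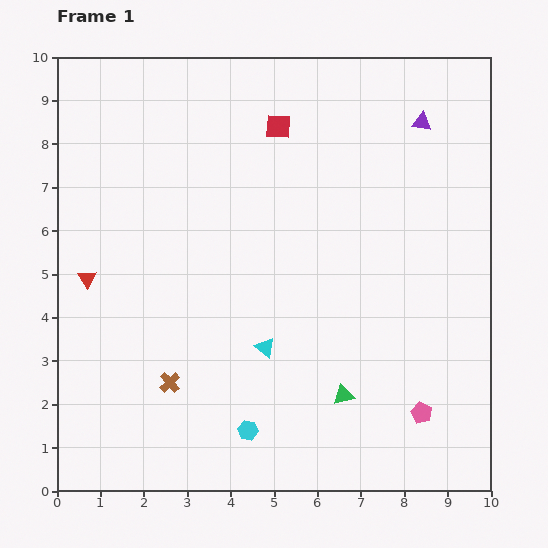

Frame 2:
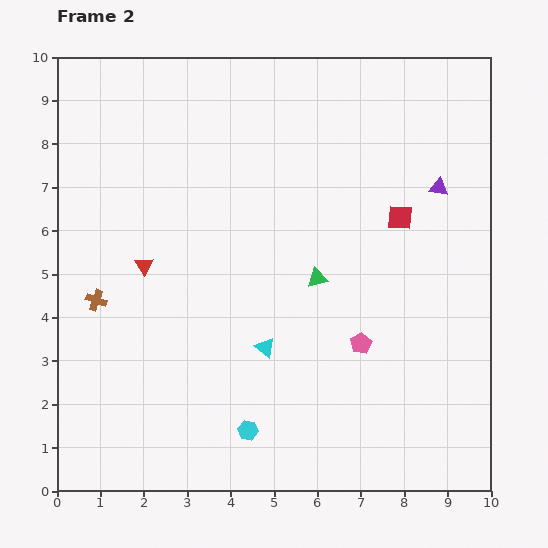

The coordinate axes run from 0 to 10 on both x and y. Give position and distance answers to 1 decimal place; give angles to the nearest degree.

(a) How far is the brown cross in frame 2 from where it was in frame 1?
2.5

The brown cross moved from (2.6, 2.5) to (0.9, 4.4), a distance of √(1.7² + 1.9²) ≈ 2.5.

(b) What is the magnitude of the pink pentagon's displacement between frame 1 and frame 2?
2.1

The pink pentagon moved from (8.4, 1.8) to (7.0, 3.4), a distance of √(1.4² + 1.6²) ≈ 2.1.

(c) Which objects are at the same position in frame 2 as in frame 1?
the cyan triangle, the cyan hexagon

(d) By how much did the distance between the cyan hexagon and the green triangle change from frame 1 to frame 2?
+1.5

Distance in frame 1: 2.3. Distance in frame 2: 3.8.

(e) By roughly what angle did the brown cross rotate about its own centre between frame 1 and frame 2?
27° counter-clockwise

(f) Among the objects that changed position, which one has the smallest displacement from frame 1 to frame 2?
the red triangle

(moved 1.3)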